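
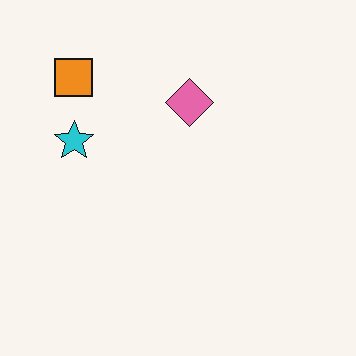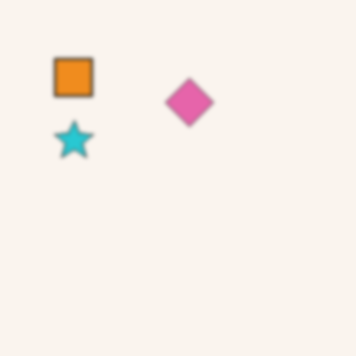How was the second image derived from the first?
The image was given a subtle gaussian blur.

Shape edges and outlines are uniformly softened across the whole image.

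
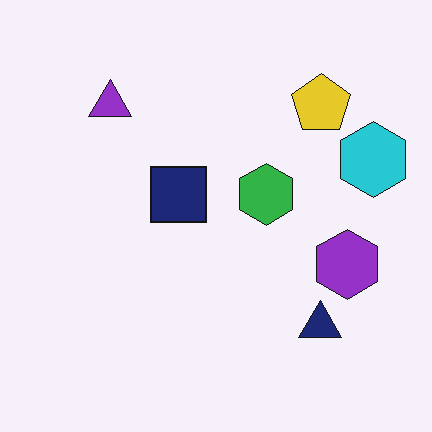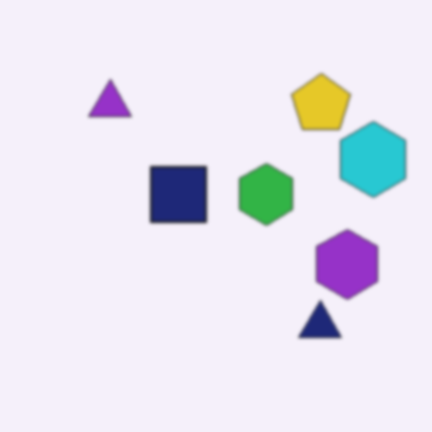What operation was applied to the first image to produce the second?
It was given a subtle gaussian blur.

Shape edges and outlines are uniformly softened across the whole image.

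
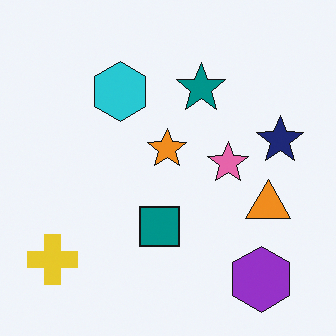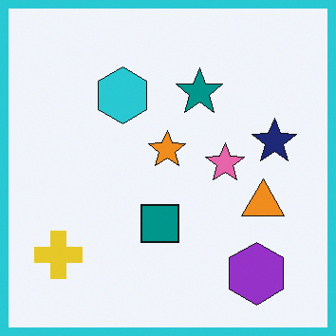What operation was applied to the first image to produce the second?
Framed with a cyan border.

A solid cyan frame runs around the edge of the second image, with the content slightly shrunk inside it.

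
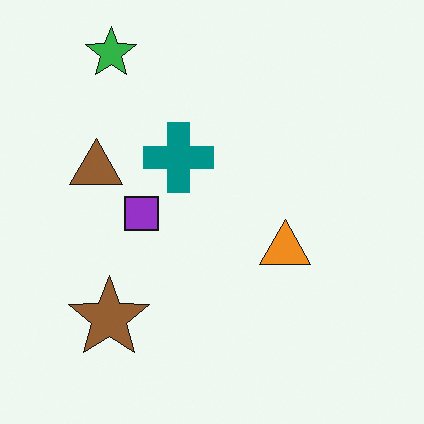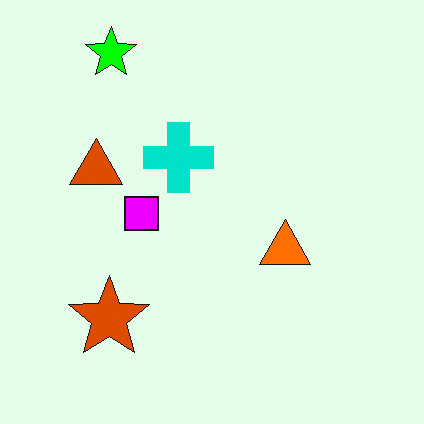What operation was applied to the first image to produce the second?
It was heavily oversaturated.

All colors are more vivid — a global saturation change.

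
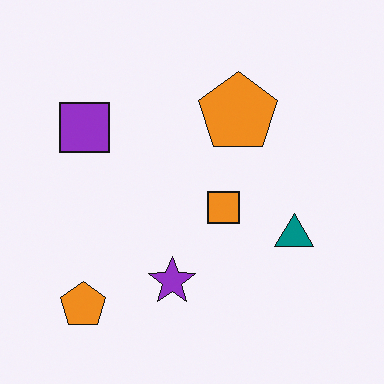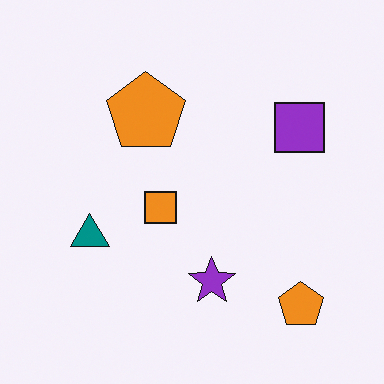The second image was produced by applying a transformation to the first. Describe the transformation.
The second image is the first flipped horizontally (left ↔ right).

The purple square is in the top-left of the first image and the top-right of the second — shapes on opposite sides of the vertical midline have swapped in a mirror flip.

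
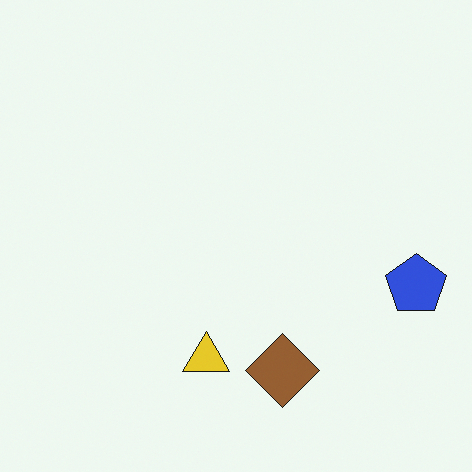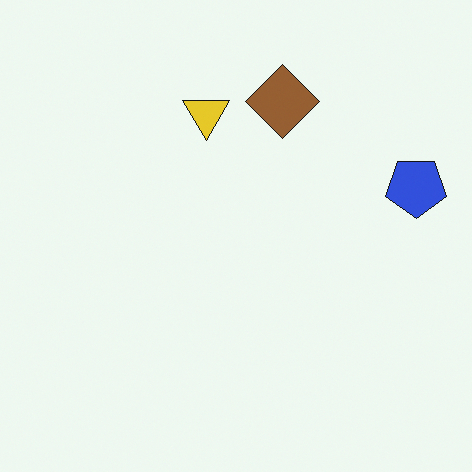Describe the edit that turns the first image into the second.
It was flipped vertically (top ↔ bottom).

The brown diamond is in the bottom of the first image and the top of the second — shapes on opposite sides of the horizontal midline have swapped in a mirror flip.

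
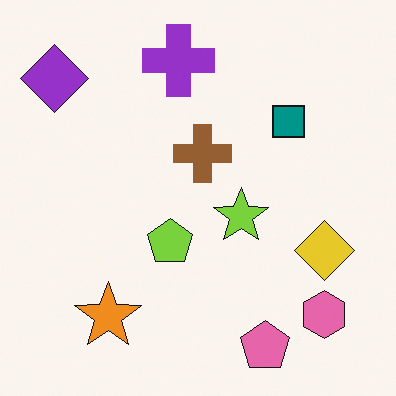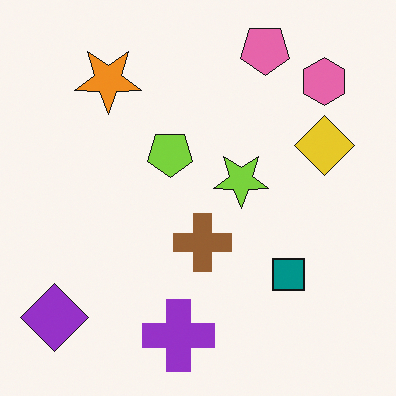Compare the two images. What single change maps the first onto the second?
The transformation is: flipped vertically (top ↔ bottom).

The pink pentagon is in the bottom-right of the first image and the top-right of the second — shapes on opposite sides of the horizontal midline have swapped in a mirror flip.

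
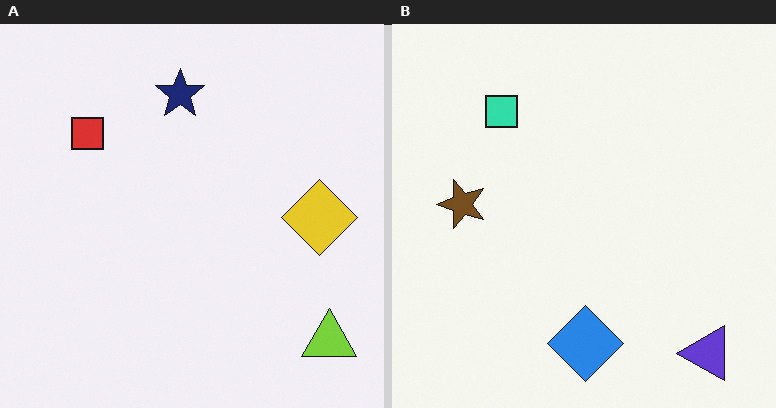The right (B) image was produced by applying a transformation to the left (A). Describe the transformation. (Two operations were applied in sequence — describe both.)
It was transposed (reflected across the top-left ↔ bottom-right diagonal), then hue-shifted through roughly half the color wheel.

Shapes have swapped their row and column positions — what was in the top-right is now in the bottom-left — a diagonal reflection. Every shape's color has rotated by the same amount around the hue wheel — a uniform hue shift.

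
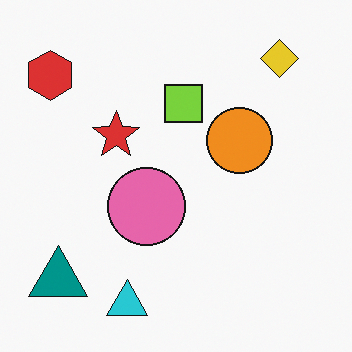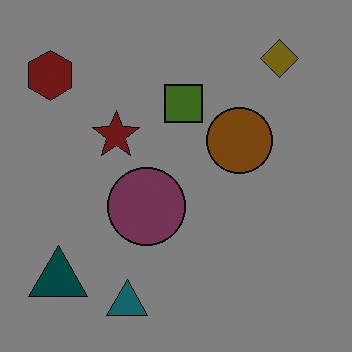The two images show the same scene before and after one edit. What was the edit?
The image was noticeably darkened.

Every pixel — background and shapes alike — is uniformly darkened.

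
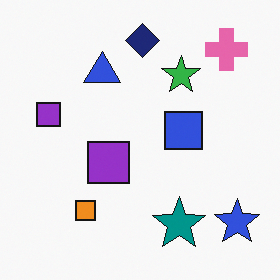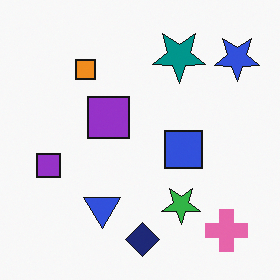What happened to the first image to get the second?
The transformation is: flipped vertically (top ↔ bottom).

The navy diamond is in the top of the first image and the bottom of the second — shapes on opposite sides of the horizontal midline have swapped in a mirror flip.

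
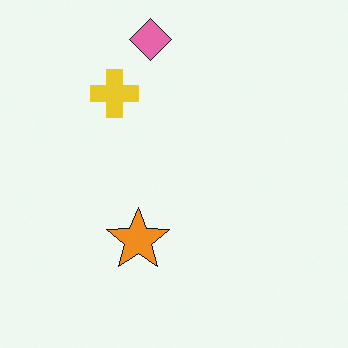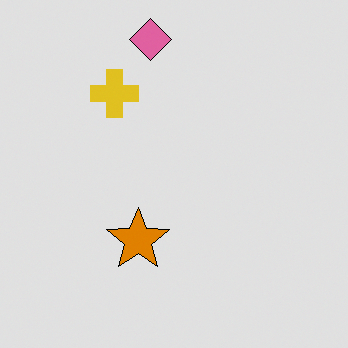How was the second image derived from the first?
It was posterized to a reduced palette.

Each flat color has snapped to a coarser quantized level — most visibly, the near-white background has dropped to a flat grey.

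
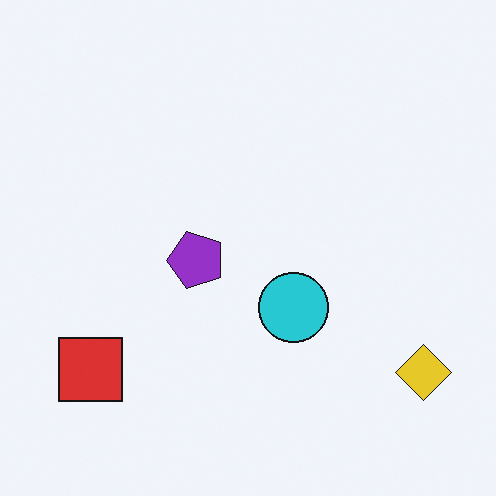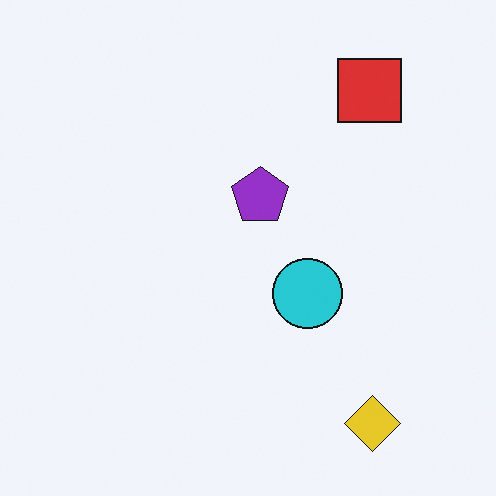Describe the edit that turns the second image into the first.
This is the original image transposed (reflected across the top-left ↔ bottom-right diagonal).

Shapes have swapped their row and column positions — what was in the top-right is now in the bottom-left — a diagonal reflection.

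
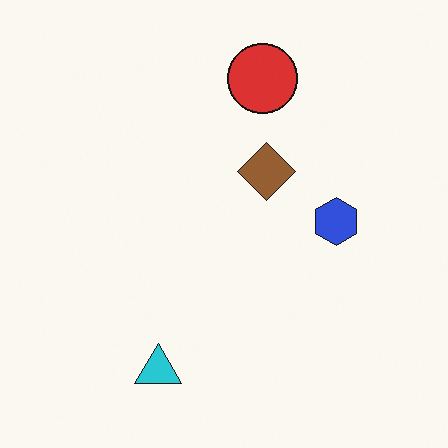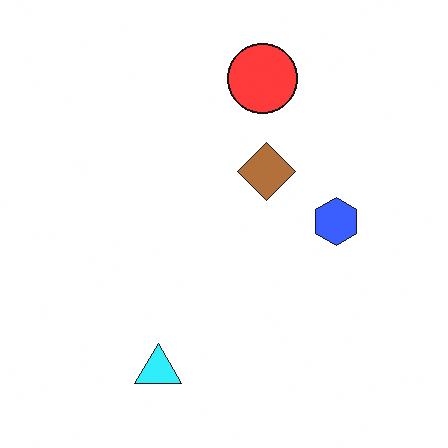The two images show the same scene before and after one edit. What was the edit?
The image was slightly brightened.

Every pixel — background and shapes alike — is uniformly brightened.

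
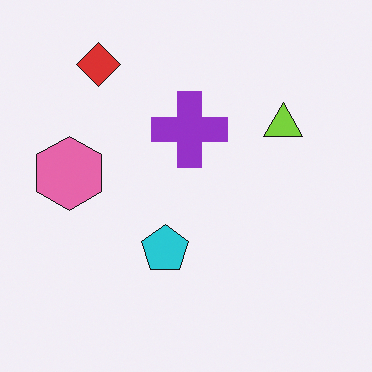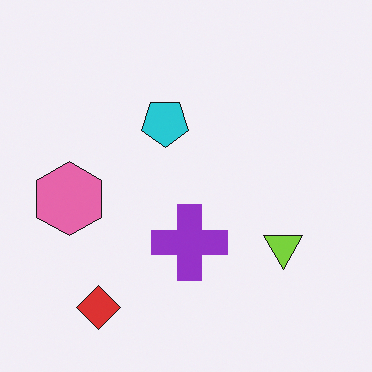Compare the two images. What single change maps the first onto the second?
The second image is the first flipped vertically (top ↔ bottom).

The red diamond is in the top-left of the first image and the bottom-left of the second — shapes on opposite sides of the horizontal midline have swapped in a mirror flip.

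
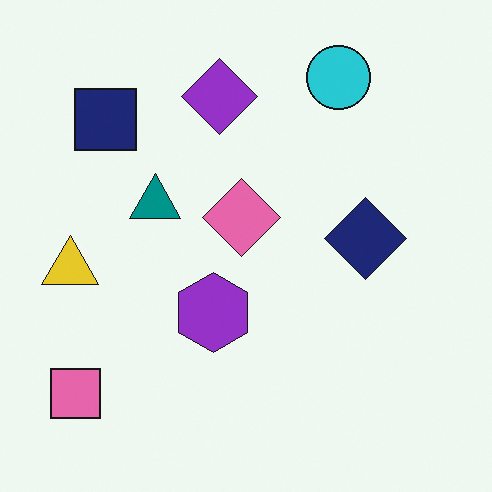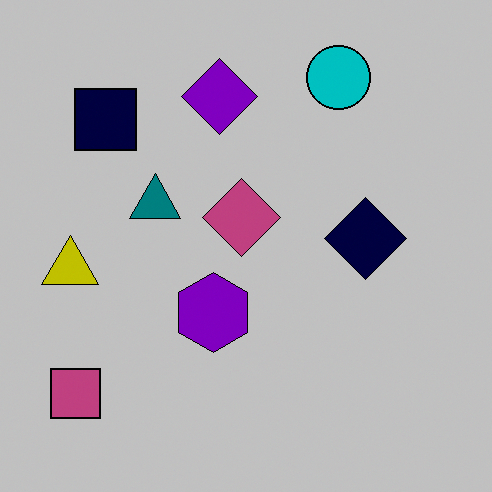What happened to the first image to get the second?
The second image is the first heavily posterized to just a handful of flat colors.

Each flat color has snapped to a coarser quantized level — most visibly, the near-white background has dropped to a flat grey.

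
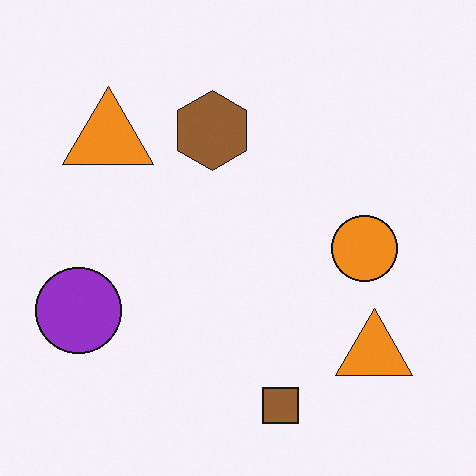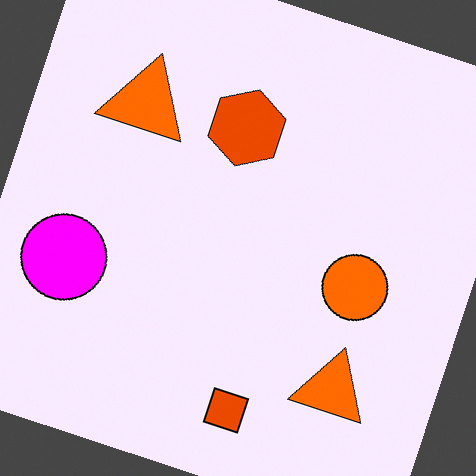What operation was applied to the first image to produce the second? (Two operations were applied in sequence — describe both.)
It was heavily oversaturated, then rotated clockwise by a clearly visible amount.

All colors are more vivid — a global saturation change. Every shape is tilted by the same angle and the image corners show triangular fill wedges — a whole-image rotation by a non-right angle.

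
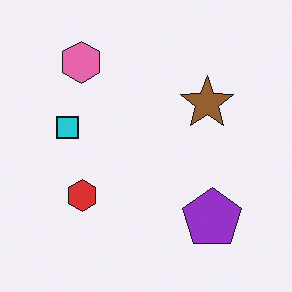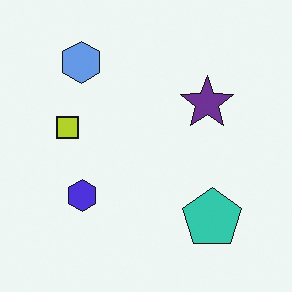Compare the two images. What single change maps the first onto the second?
This is the original image hue-shifted by a large amount.

Every shape's color has rotated by the same amount around the hue wheel — a uniform hue shift.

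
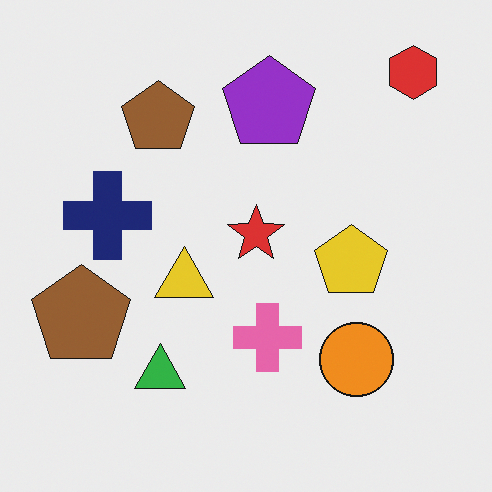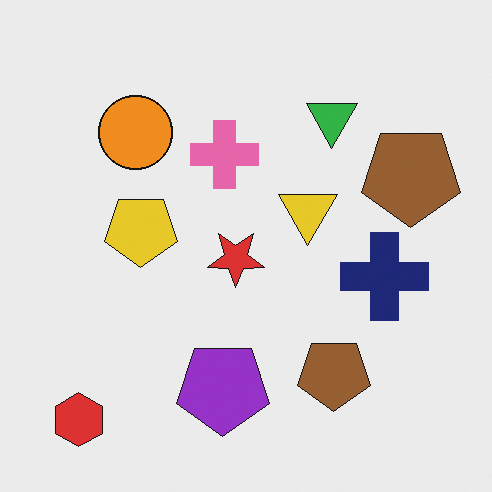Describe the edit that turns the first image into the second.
This is the original image rotated 180°.

The red hexagon sits in the top-right of the first image and the bottom-left of the second — consistent with a whole-image 180° rotation.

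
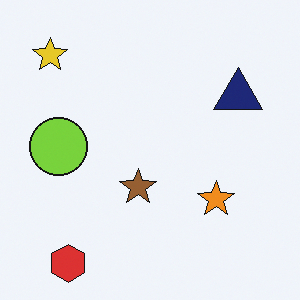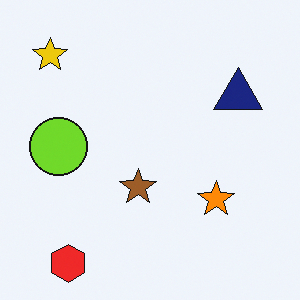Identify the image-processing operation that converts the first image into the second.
The second image is the first slightly oversaturated.

All colors are more vivid — a global saturation change.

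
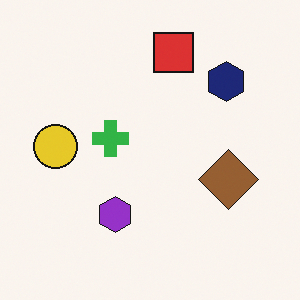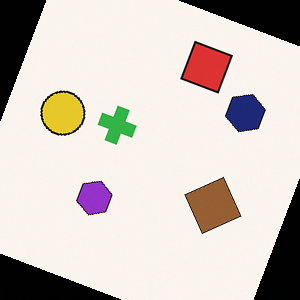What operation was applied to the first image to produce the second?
This is the original image rotated clockwise by a moderate amount.

Every shape is tilted by the same angle and the image corners show triangular fill wedges — a whole-image rotation by a non-right angle.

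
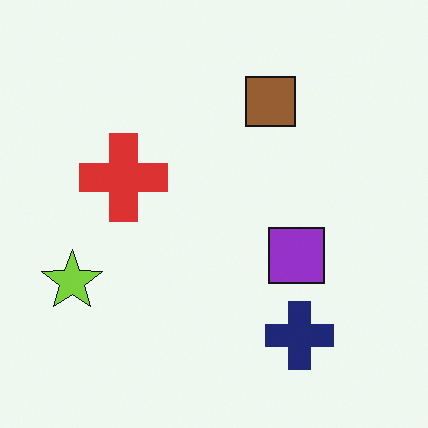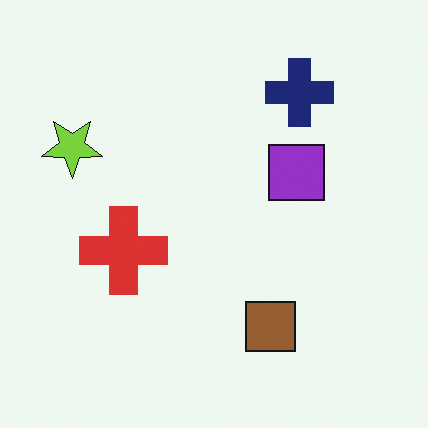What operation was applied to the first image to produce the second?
This is the original image flipped vertically (top ↔ bottom).

The navy cross is in the bottom-right of the first image and the top-right of the second — shapes on opposite sides of the horizontal midline have swapped in a mirror flip.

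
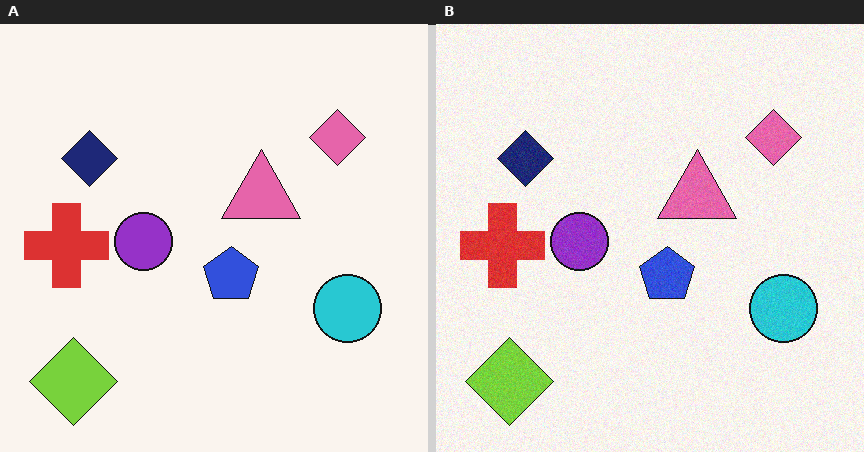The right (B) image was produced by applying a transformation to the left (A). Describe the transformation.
The transformation is: degraded with light additive noise.

Random speckle covers the whole image, including the flat background.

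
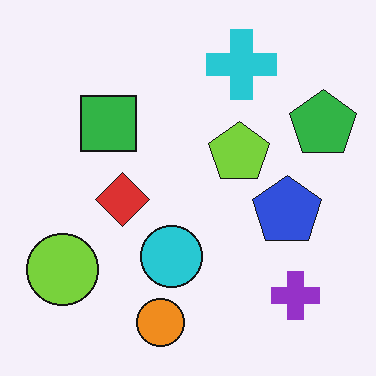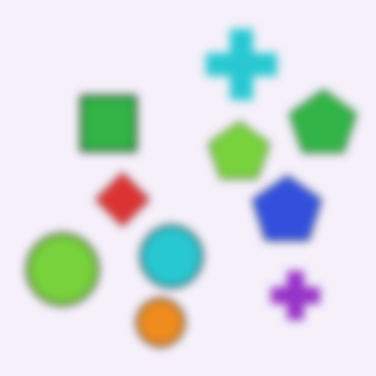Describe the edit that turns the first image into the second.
It was noticeably gaussian-blurred.

Shape edges and outlines are uniformly softened across the whole image.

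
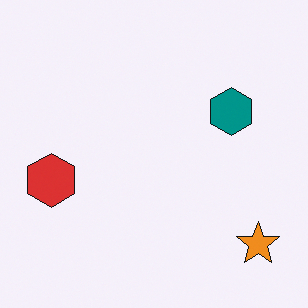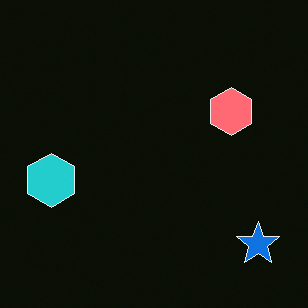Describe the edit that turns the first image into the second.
The transformation is: color-inverted (negative).

The light background has become dark and every shape's color is its complement — a photographic negative.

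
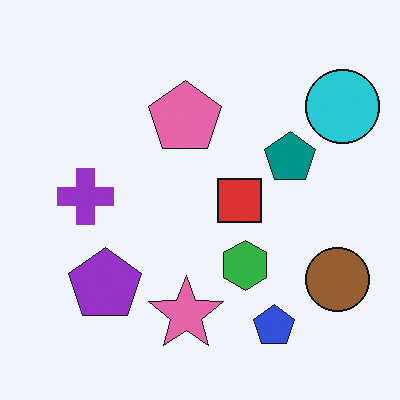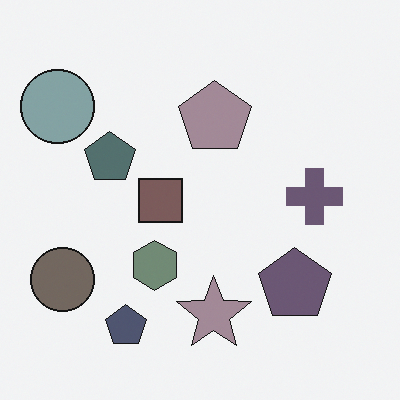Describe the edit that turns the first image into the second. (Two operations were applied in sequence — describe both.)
The second image is the first heavily desaturated, then flipped horizontally (left ↔ right).

All colors are more muted and greyish — a global saturation change. The cyan circle is in the top-right of the first image and the top-left of the second — shapes on opposite sides of the vertical midline have swapped in a mirror flip.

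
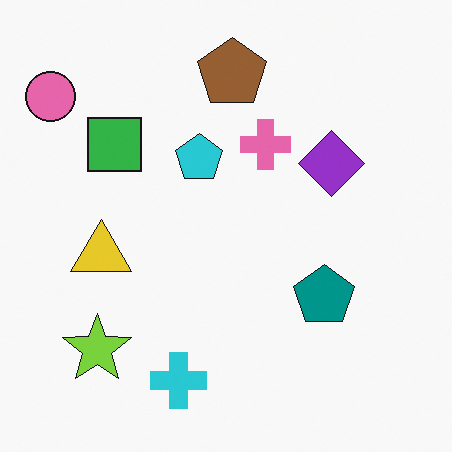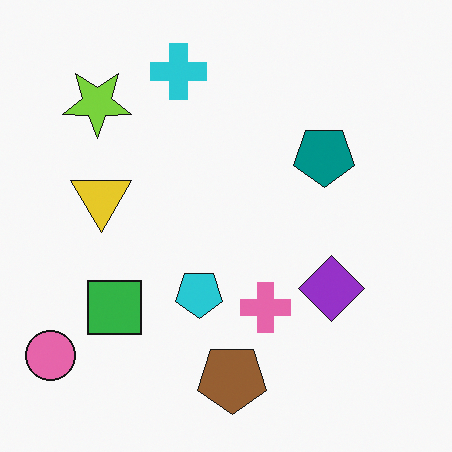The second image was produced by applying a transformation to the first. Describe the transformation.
It was flipped vertically (top ↔ bottom).

The cyan cross is in the bottom of the first image and the top of the second — shapes on opposite sides of the horizontal midline have swapped in a mirror flip.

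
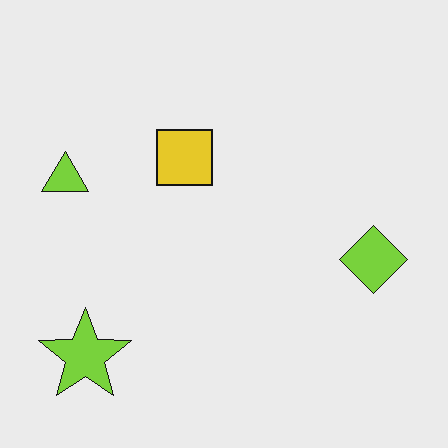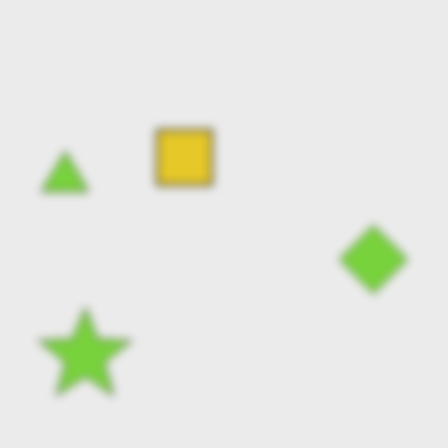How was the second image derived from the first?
The image was noticeably gaussian-blurred.

Shape edges and outlines are uniformly softened across the whole image.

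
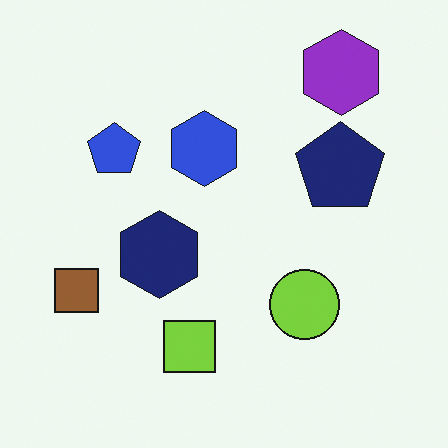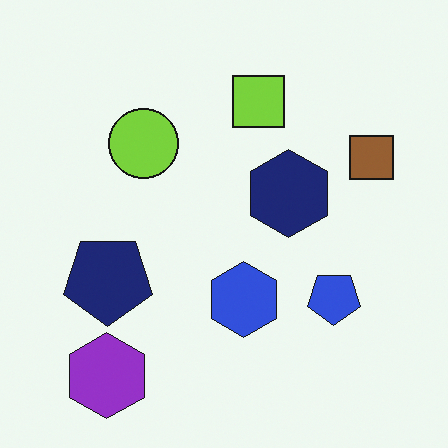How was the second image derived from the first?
This is the original image rotated 180°.

The purple hexagon sits in the top-right of the first image and the bottom-left of the second — consistent with a whole-image 180° rotation.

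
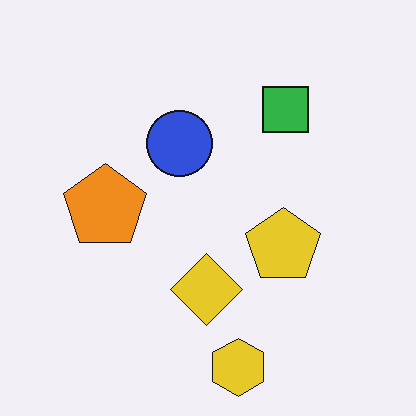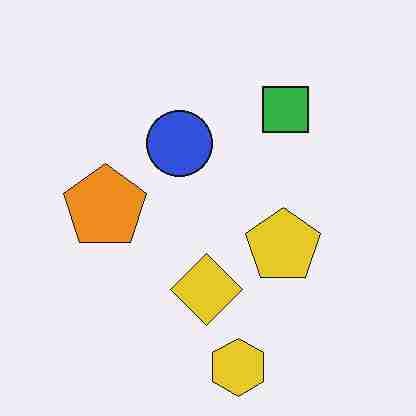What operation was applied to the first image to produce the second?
Heavily JPEG-compressed with obvious blocking artifacts.

Blocky 8×8 compression artifacts appear around shape edges and the flat background shows ringing — characteristic JPEG degradation.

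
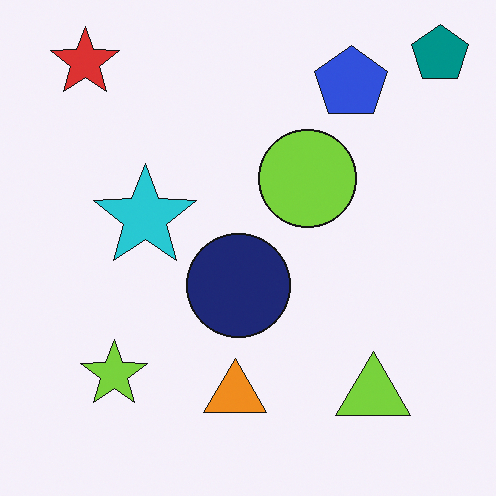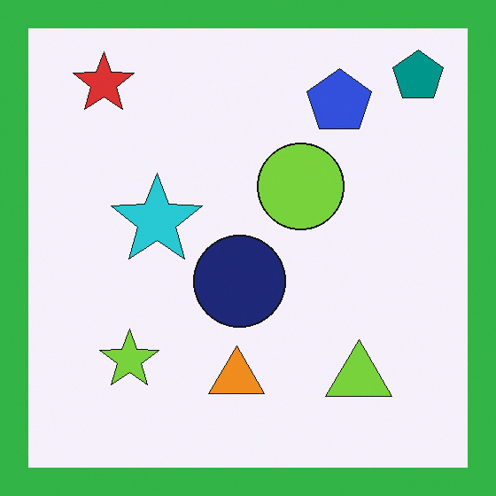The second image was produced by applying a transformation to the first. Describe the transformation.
Framed with a green border.

A solid green frame runs around the edge of the second image, with the content slightly shrunk inside it.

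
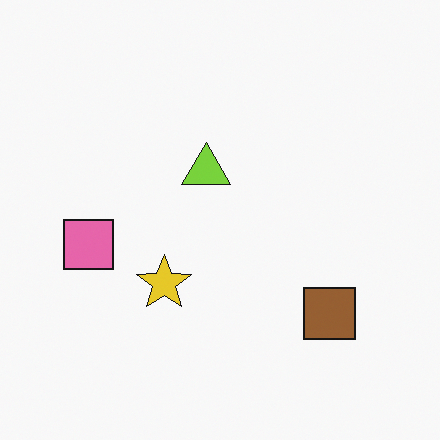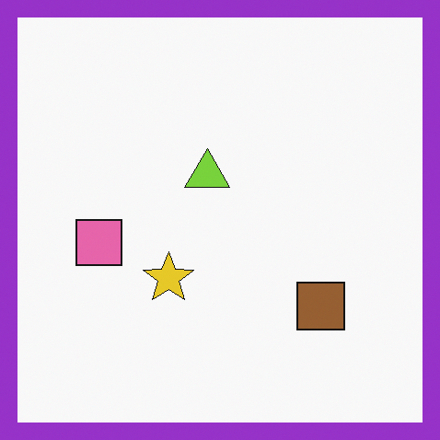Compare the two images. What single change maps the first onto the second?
Framed with a purple border.

A solid purple frame runs around the edge of the second image, with the content slightly shrunk inside it.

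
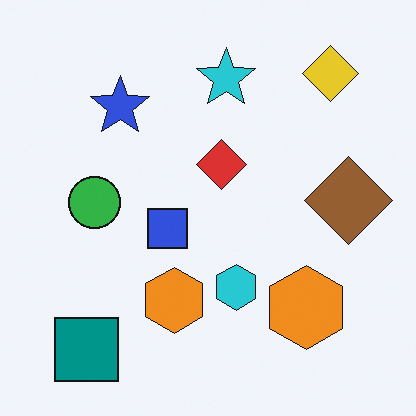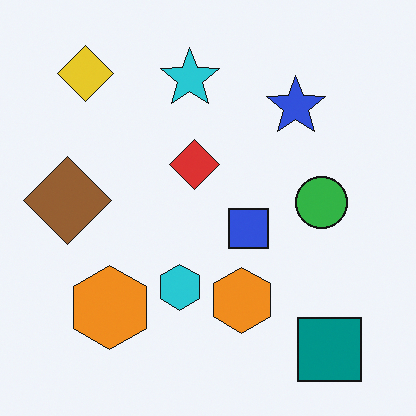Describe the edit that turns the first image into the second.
It was flipped horizontally (left ↔ right).

The brown diamond is in the right of the first image and the left of the second — shapes on opposite sides of the vertical midline have swapped in a mirror flip.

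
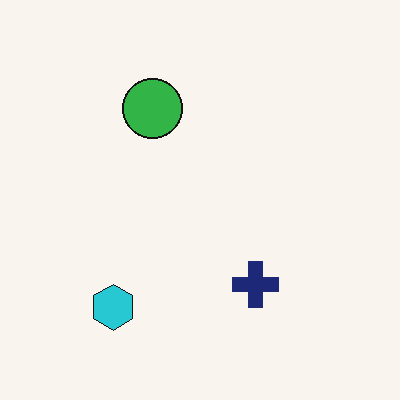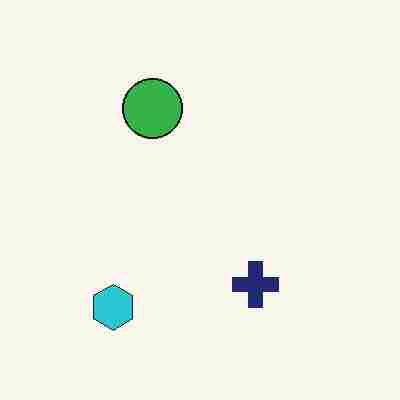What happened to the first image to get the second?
Heavily JPEG-compressed with obvious blocking artifacts.

Blocky 8×8 compression artifacts appear around shape edges and the flat background shows ringing — characteristic JPEG degradation.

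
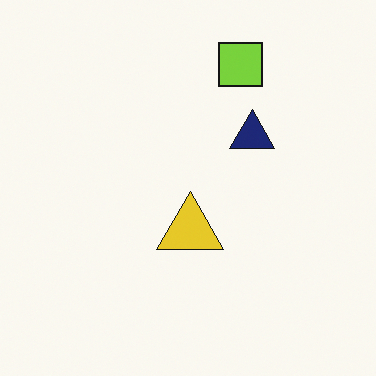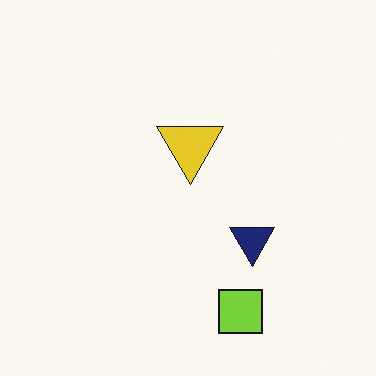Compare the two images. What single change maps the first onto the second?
The image was flipped vertically (top ↔ bottom).

The lime square is in the top of the first image and the bottom of the second — shapes on opposite sides of the horizontal midline have swapped in a mirror flip.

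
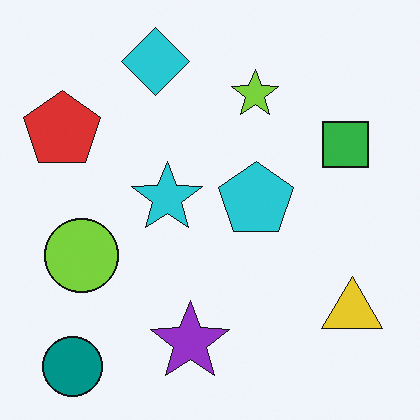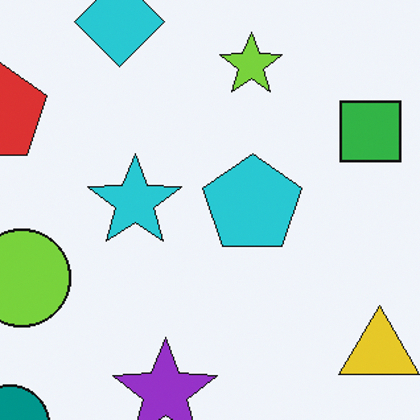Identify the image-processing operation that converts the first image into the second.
It was cropped to a modestly smaller region and rescaled.

The visible shapes are larger and the field of view is narrower; shapes near the original edges may be partly or wholly outside the frame — a crop-and-rescale.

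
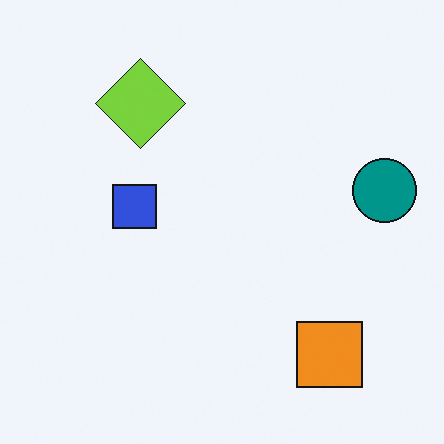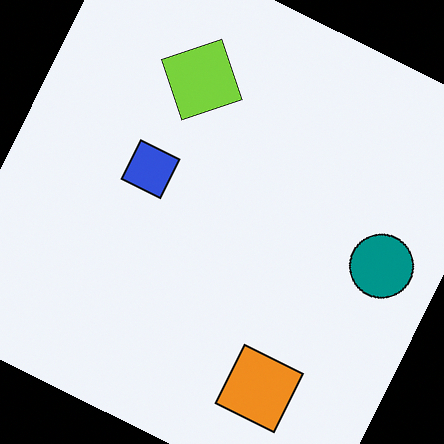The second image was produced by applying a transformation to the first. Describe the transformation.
Rotated clockwise by a moderate amount.

Every shape is tilted by the same angle and the image corners show triangular fill wedges — a whole-image rotation by a non-right angle.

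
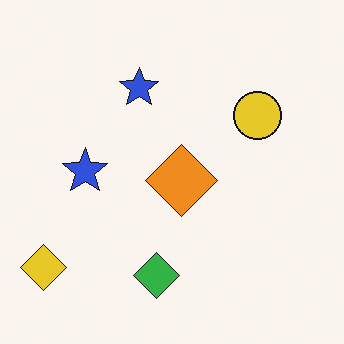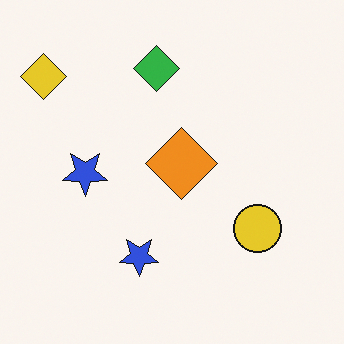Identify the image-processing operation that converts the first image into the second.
It was flipped vertically (top ↔ bottom).

The green diamond is in the bottom of the first image and the top of the second — shapes on opposite sides of the horizontal midline have swapped in a mirror flip.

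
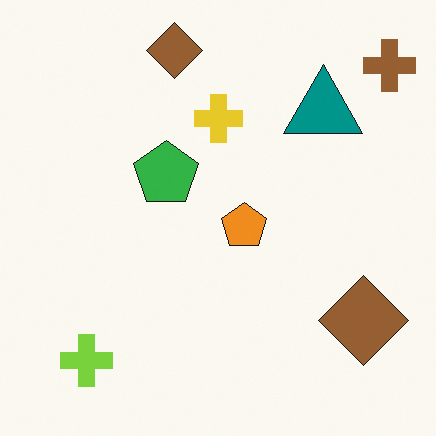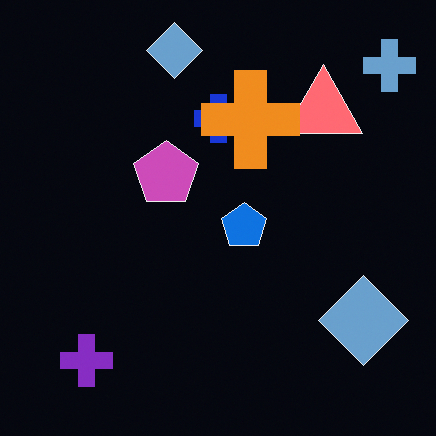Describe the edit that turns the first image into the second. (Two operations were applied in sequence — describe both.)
Color-inverted (negative), then overlaid with an additional orange cross.

The light background has become dark and every shape's color is its complement — a photographic negative. An orange cross appears in the second image that is absent from the first.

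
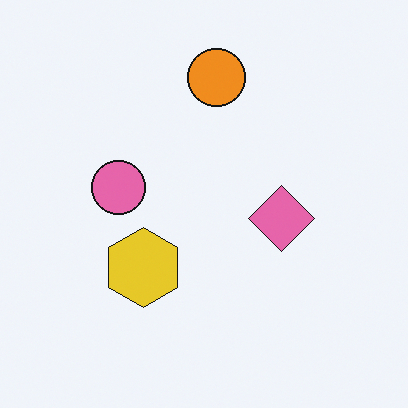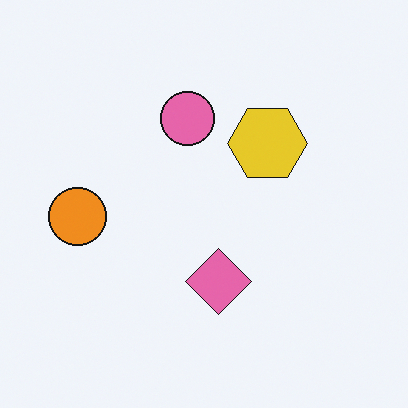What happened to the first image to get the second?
The image was transposed (reflected across the top-left ↔ bottom-right diagonal).

Shapes have swapped their row and column positions — what was in the top-right is now in the bottom-left — a diagonal reflection.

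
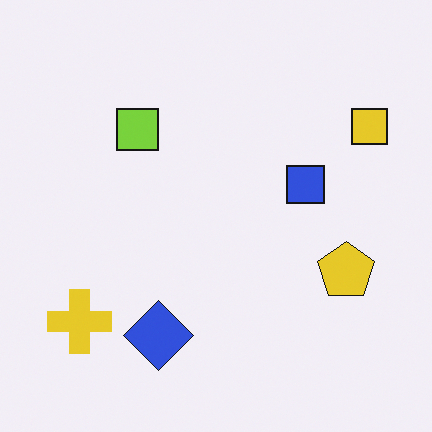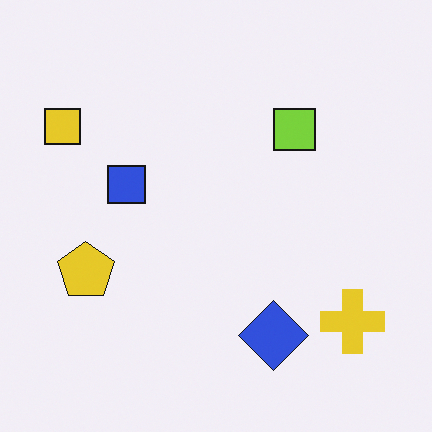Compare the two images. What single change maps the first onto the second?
The transformation is: flipped horizontally (left ↔ right).

The yellow square is in the top-right of the first image and the top-left of the second — shapes on opposite sides of the vertical midline have swapped in a mirror flip.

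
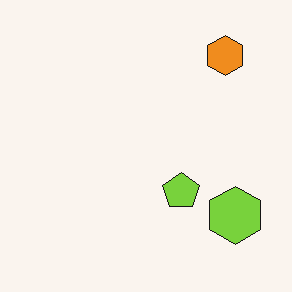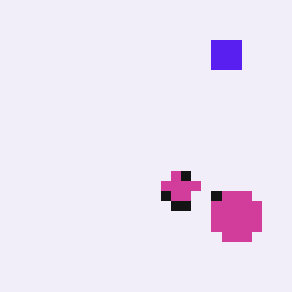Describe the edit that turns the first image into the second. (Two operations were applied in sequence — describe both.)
It was heavily pixelated into large blocks, then hue-shifted through roughly half the color wheel.

Shapes are reduced to large square blocks; fine edges and outlines are lost — a downscale-then-upscale (mosaic) effect. Every shape's color has rotated by the same amount around the hue wheel — a uniform hue shift.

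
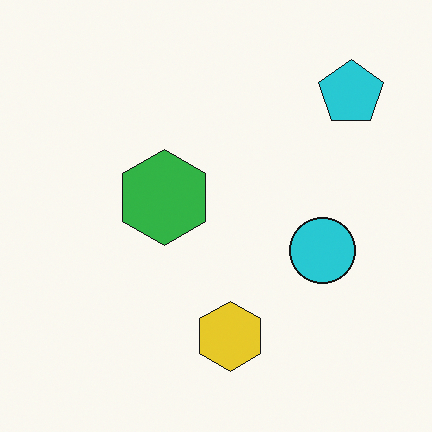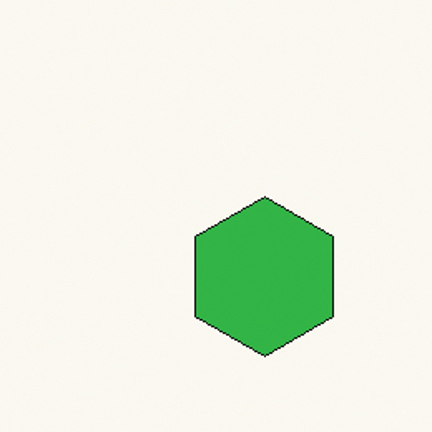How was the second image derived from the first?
The second image is the first cropped to a noticeably smaller region and rescaled.

The visible shapes are larger and the field of view is narrower; shapes near the original edges may be partly or wholly outside the frame — a crop-and-rescale.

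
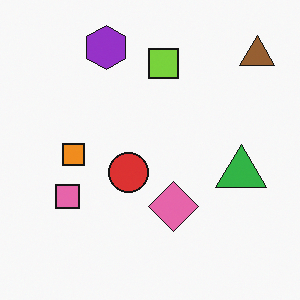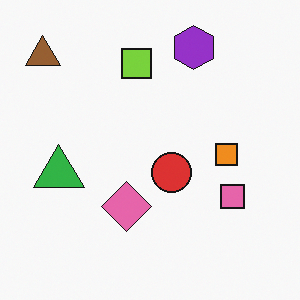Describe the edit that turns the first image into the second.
The image was flipped horizontally (left ↔ right).

The brown triangle is in the top-right of the first image and the top-left of the second — shapes on opposite sides of the vertical midline have swapped in a mirror flip.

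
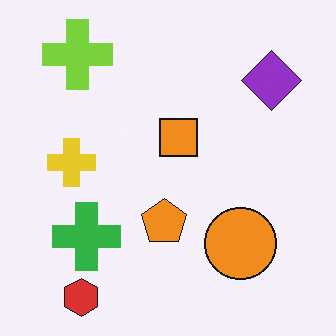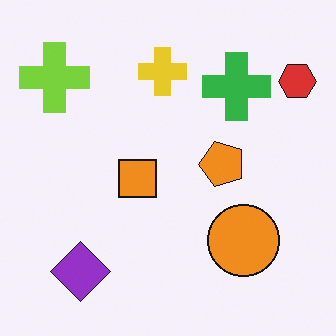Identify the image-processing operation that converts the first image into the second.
The transformation is: transposed (reflected across the top-left ↔ bottom-right diagonal).

Shapes have swapped their row and column positions — what was in the top-right is now in the bottom-left — a diagonal reflection.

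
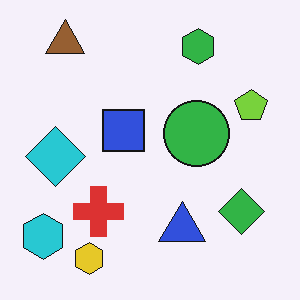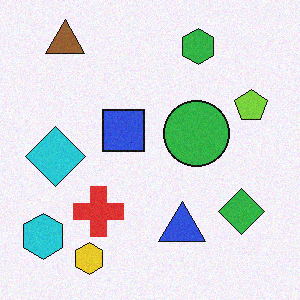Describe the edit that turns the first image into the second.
It was degraded with subtle gaussian noise.

Random speckle covers the whole image, including the flat background.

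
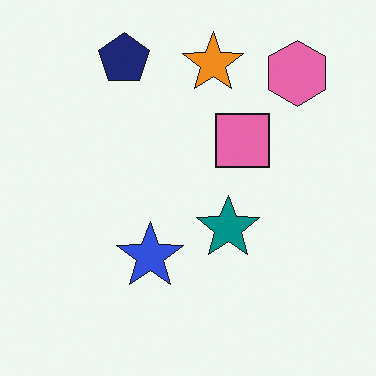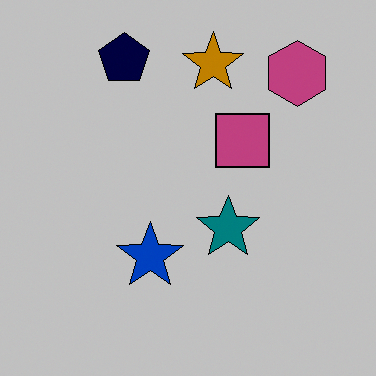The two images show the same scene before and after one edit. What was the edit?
The transformation is: heavily posterized to just a handful of flat colors.

Each flat color has snapped to a coarser quantized level — most visibly, the near-white background has dropped to a flat grey.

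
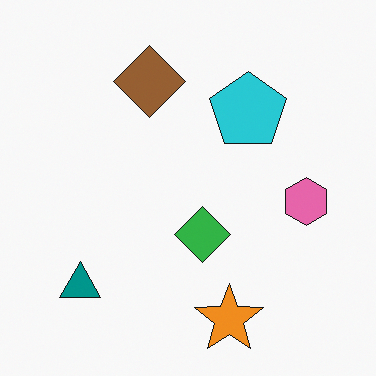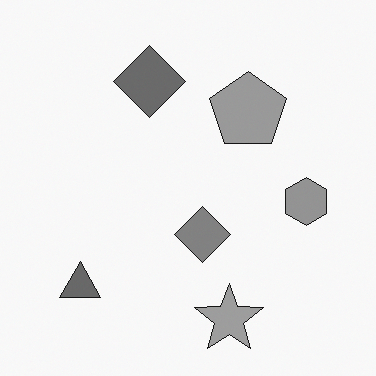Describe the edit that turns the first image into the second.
This is the original image converted to grayscale.

All color is removed — every shape is now a shade of grey.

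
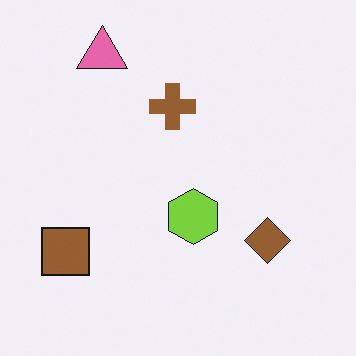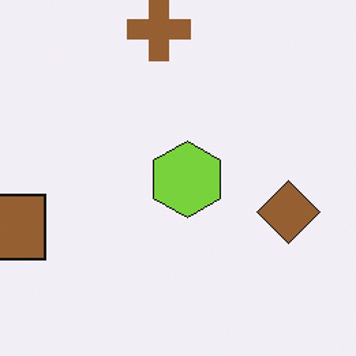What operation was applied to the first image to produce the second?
This is the original image cropped slightly and scaled back up.

The visible shapes are larger and the field of view is narrower; shapes near the original edges may be partly or wholly outside the frame — a crop-and-rescale.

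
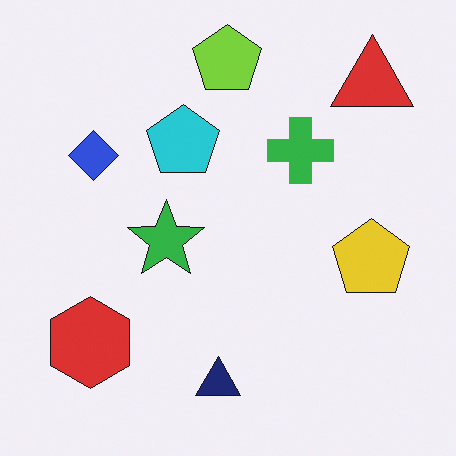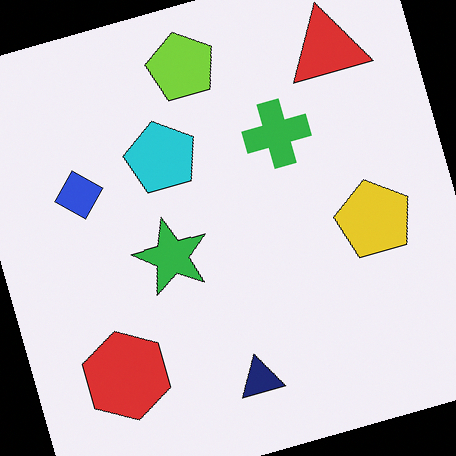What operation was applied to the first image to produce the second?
The image was rotated counter-clockwise by a moderate amount.

Every shape is tilted by the same angle and the image corners show triangular fill wedges — a whole-image rotation by a non-right angle.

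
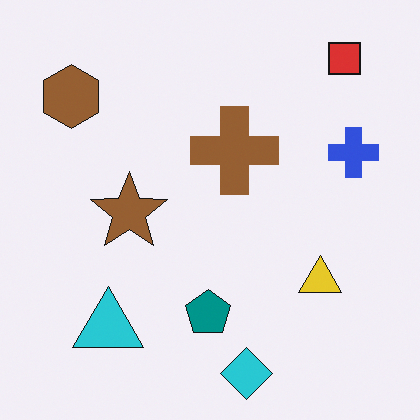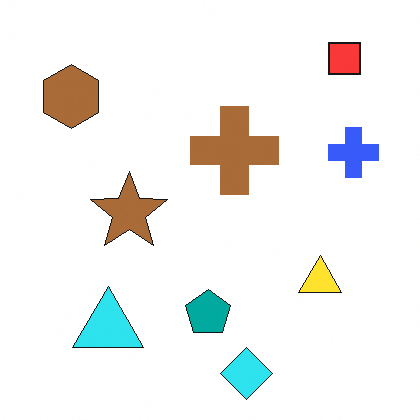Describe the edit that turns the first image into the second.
Brightened a little.

Every pixel — background and shapes alike — is uniformly brightened.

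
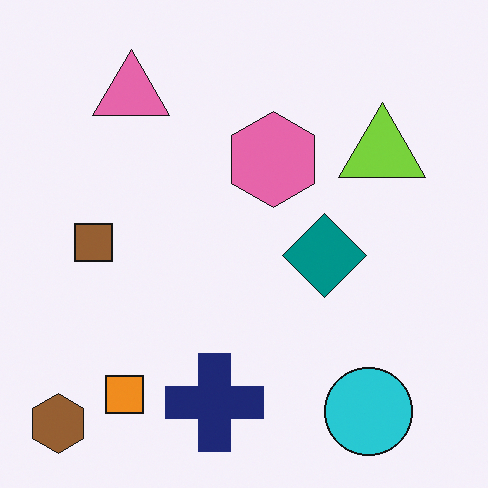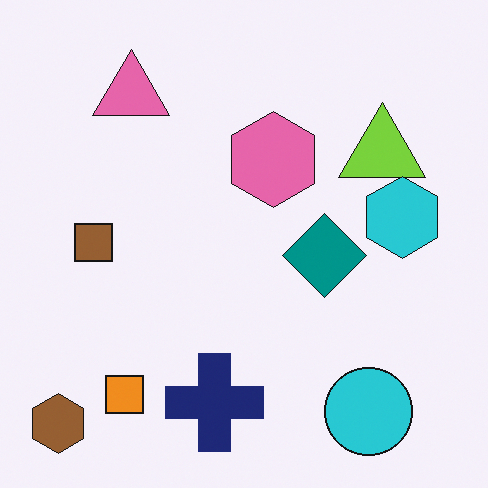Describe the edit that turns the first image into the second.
The transformation is: overlaid with an additional cyan hexagon.

A cyan hexagon appears in the second image that is absent from the first.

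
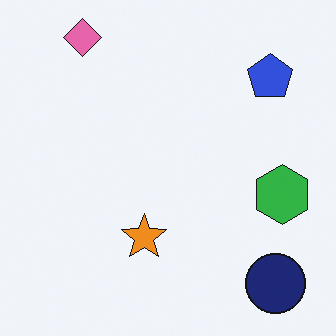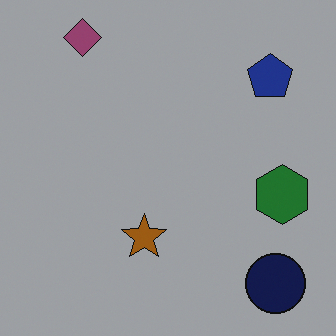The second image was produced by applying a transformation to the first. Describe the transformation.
The image was noticeably darkened.

Every pixel — background and shapes alike — is uniformly darkened.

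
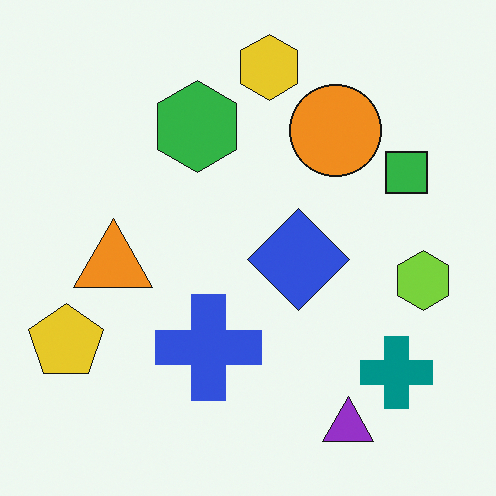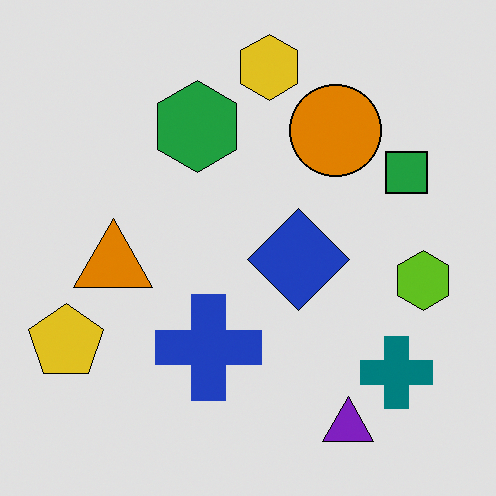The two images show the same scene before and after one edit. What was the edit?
It was moderately posterized.

Each flat color has snapped to a coarser quantized level — most visibly, the near-white background has dropped to a flat grey.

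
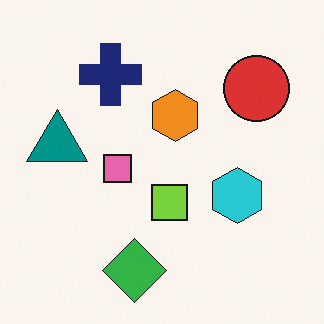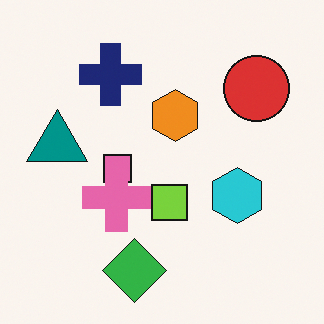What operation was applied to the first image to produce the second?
The second image is the first overlaid with an additional pink cross.

A pink cross appears in the second image that is absent from the first.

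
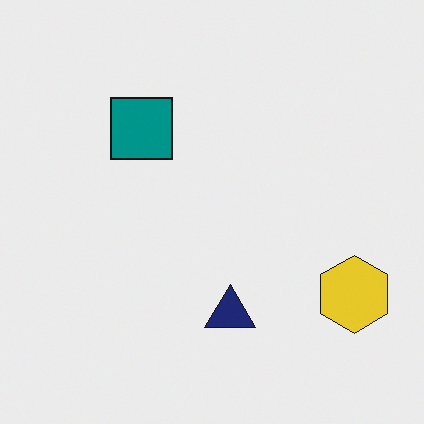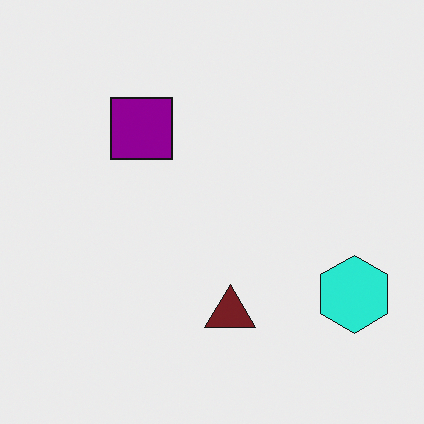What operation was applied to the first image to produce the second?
The second image is the first hue-shifted by a moderate amount.

Every shape's color has rotated by the same amount around the hue wheel — a uniform hue shift.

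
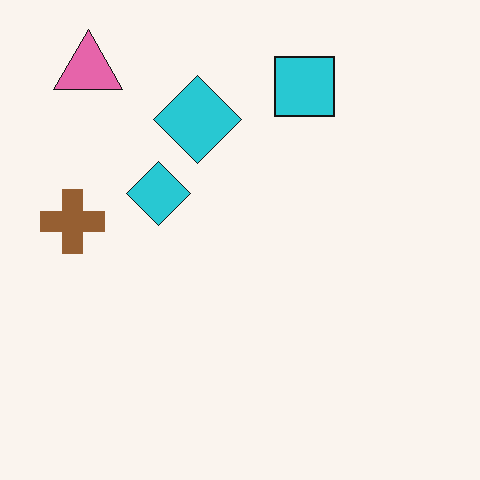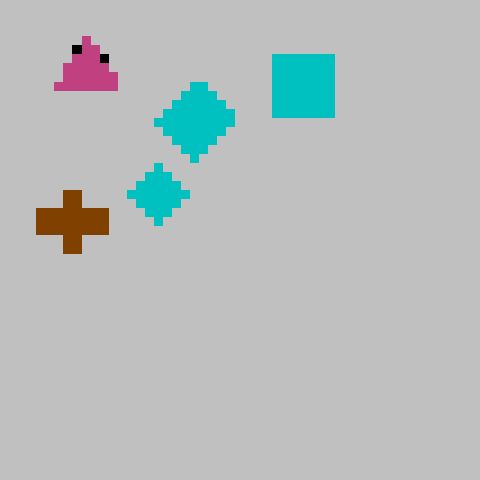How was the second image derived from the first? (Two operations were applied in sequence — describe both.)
The second image is the first heavily pixelated into large blocks, then aggressively posterized.

Shapes are reduced to large square blocks; fine edges and outlines are lost — a downscale-then-upscale (mosaic) effect. Each flat color has snapped to a coarser quantized level — most visibly, the near-white background has dropped to a flat grey.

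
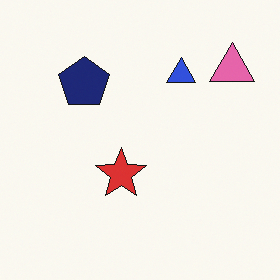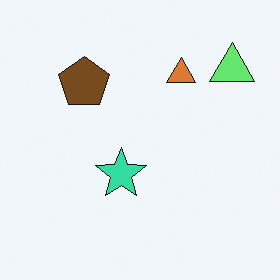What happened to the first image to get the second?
The image was hue-shifted by a large amount.

Every shape's color has rotated by the same amount around the hue wheel — a uniform hue shift.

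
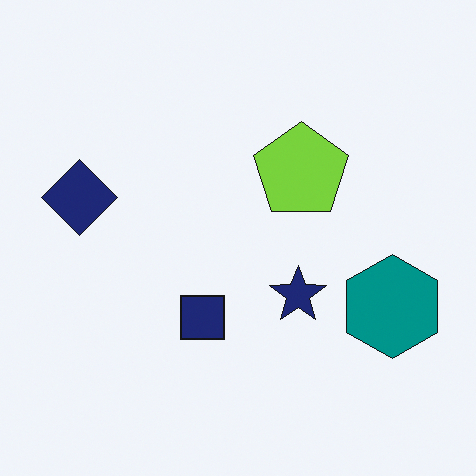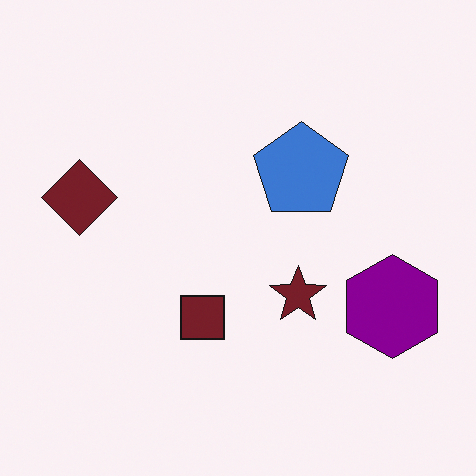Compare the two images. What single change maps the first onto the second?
This is the original image hue-shifted by a moderate amount.

Every shape's color has rotated by the same amount around the hue wheel — a uniform hue shift.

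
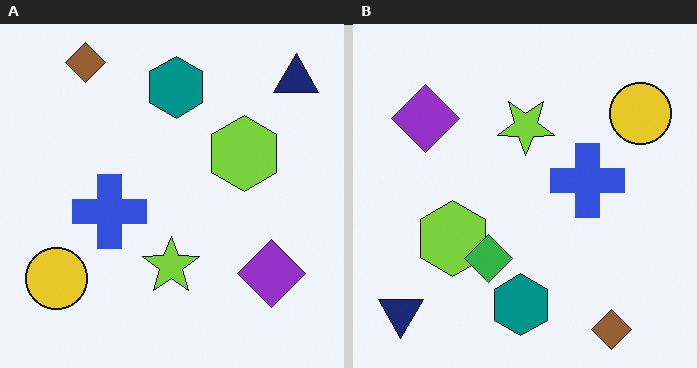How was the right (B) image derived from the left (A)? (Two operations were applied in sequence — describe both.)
The right (B) image is the left (A) rotated 180°, then overlaid with an additional green diamond.

The navy triangle sits in the top-right of the left (A) image and the bottom-left of the right (B) — consistent with a whole-image 180° rotation. A green diamond appears in the right (B) image that is absent from the left (A).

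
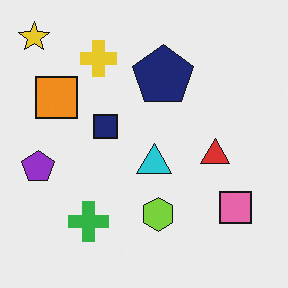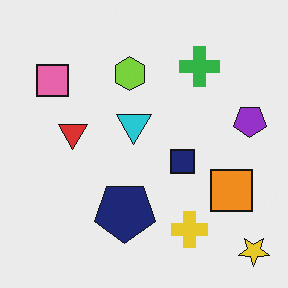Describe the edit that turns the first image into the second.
The transformation is: rotated 180°.

The yellow star sits in the top-left of the first image and the bottom-right of the second — consistent with a whole-image 180° rotation.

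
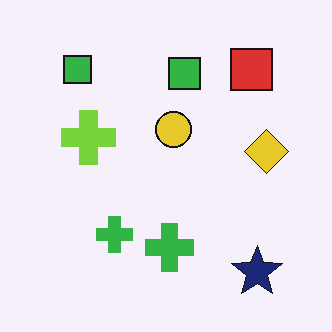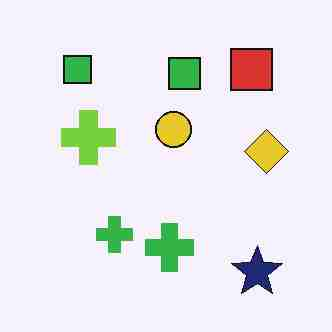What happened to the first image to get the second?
The transformation is: degraded with heavy JPEG compression.

Blocky 8×8 compression artifacts appear around shape edges and the flat background shows ringing — characteristic JPEG degradation.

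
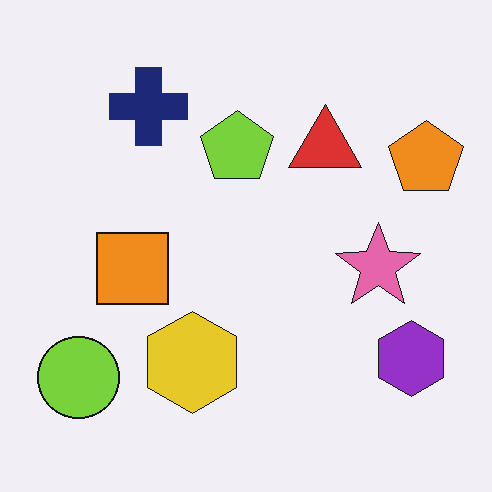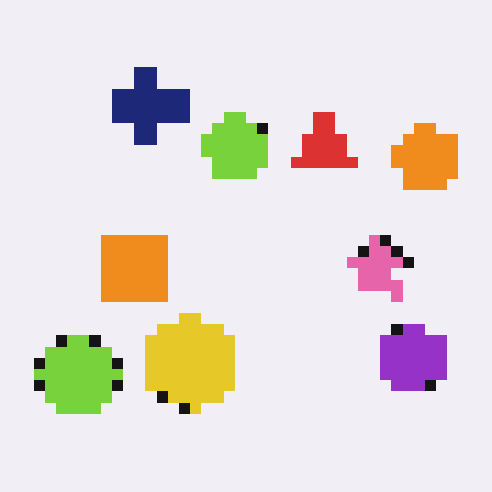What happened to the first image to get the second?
This is the original image coarsely pixelated.

Shapes are reduced to large square blocks; fine edges and outlines are lost — a downscale-then-upscale (mosaic) effect.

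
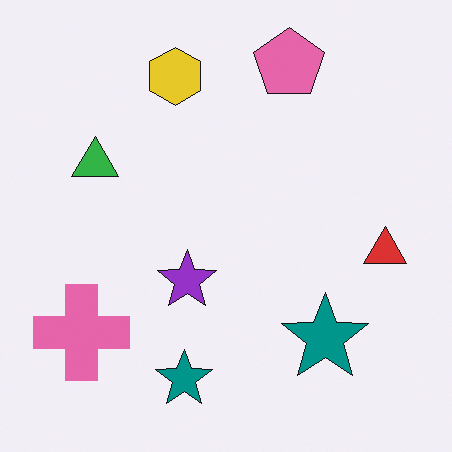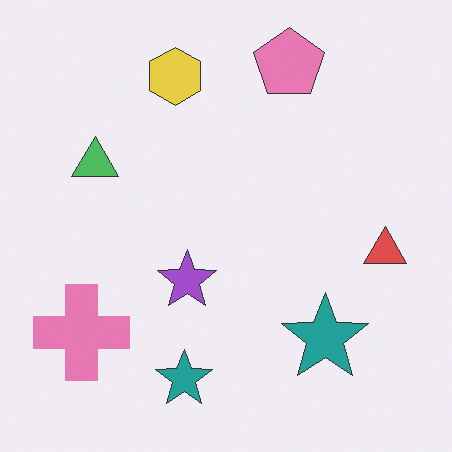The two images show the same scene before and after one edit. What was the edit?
The second image is the first given slightly reduced contrast.

Tones are pushed toward mid-grey across the whole image — a global contrast change.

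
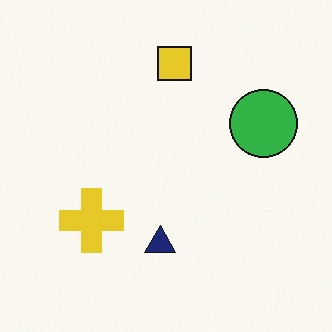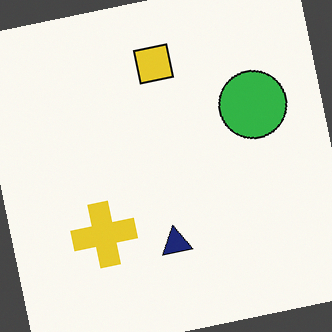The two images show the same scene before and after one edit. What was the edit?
It was rotated counter-clockwise by a slight angle.

Every shape is tilted by the same angle and the image corners show triangular fill wedges — a whole-image rotation by a non-right angle.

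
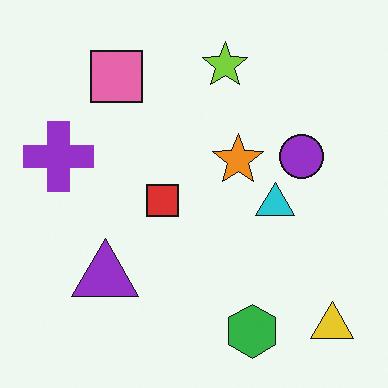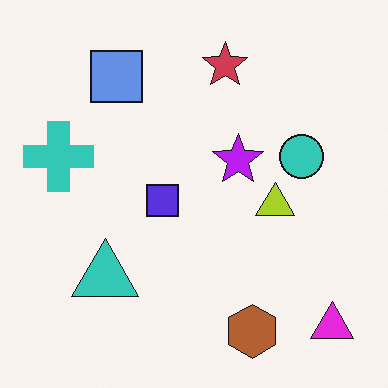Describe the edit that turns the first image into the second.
The second image is the first hue-shifted through roughly half the color wheel.

Every shape's color has rotated by the same amount around the hue wheel — a uniform hue shift.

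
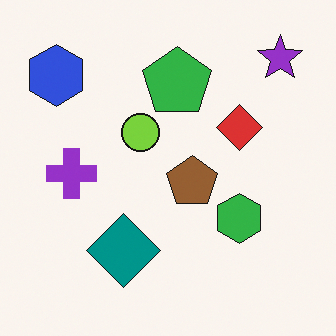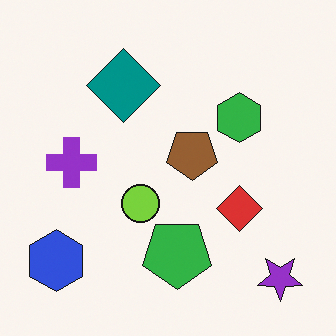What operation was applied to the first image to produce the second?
The second image is the first flipped vertically (top ↔ bottom).

The purple star is in the top-right of the first image and the bottom-right of the second — shapes on opposite sides of the horizontal midline have swapped in a mirror flip.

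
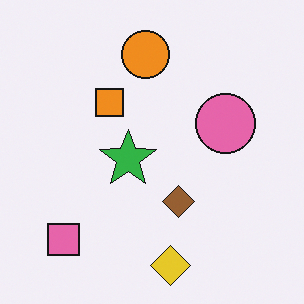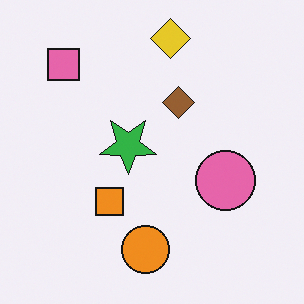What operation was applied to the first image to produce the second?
It was flipped vertically (top ↔ bottom).

The yellow diamond is in the bottom of the first image and the top of the second — shapes on opposite sides of the horizontal midline have swapped in a mirror flip.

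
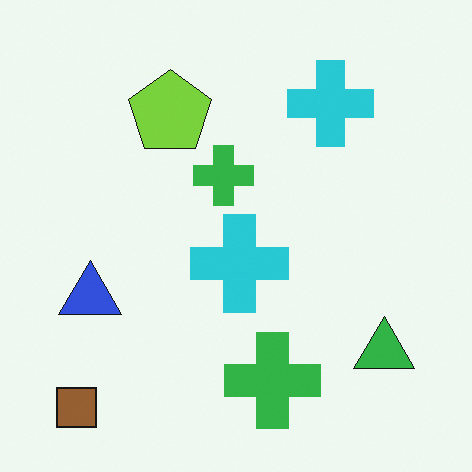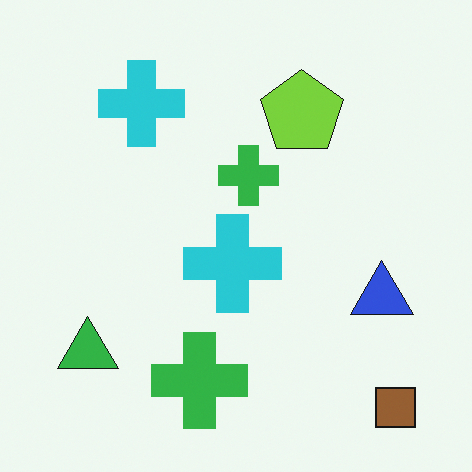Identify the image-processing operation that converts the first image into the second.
This is the original image flipped horizontally (left ↔ right).

The brown square is in the bottom-left of the first image and the bottom-right of the second — shapes on opposite sides of the vertical midline have swapped in a mirror flip.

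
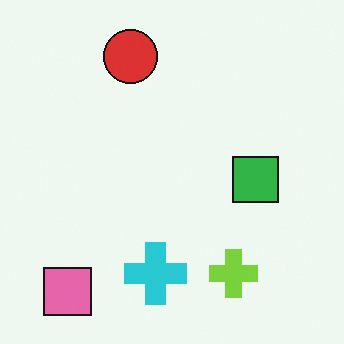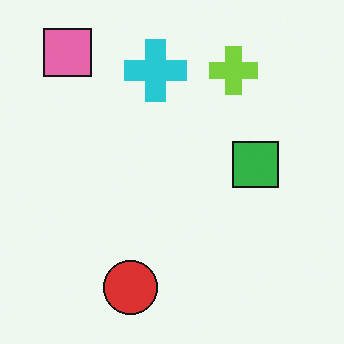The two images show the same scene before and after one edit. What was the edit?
The image was flipped vertically (top ↔ bottom).

The pink square is in the bottom-left of the first image and the top-left of the second — shapes on opposite sides of the horizontal midline have swapped in a mirror flip.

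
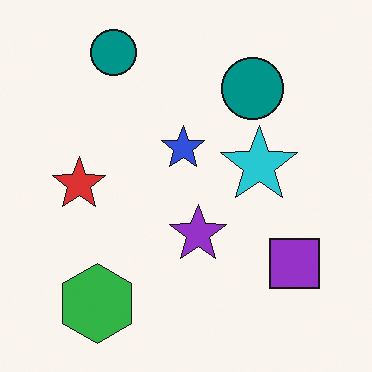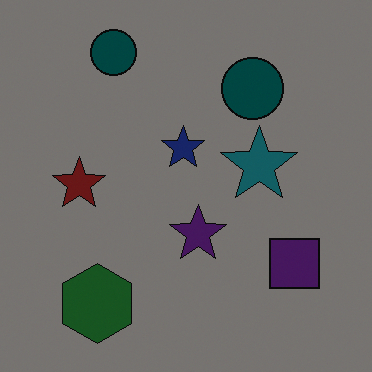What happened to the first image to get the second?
Noticeably darkened.

Every pixel — background and shapes alike — is uniformly darkened.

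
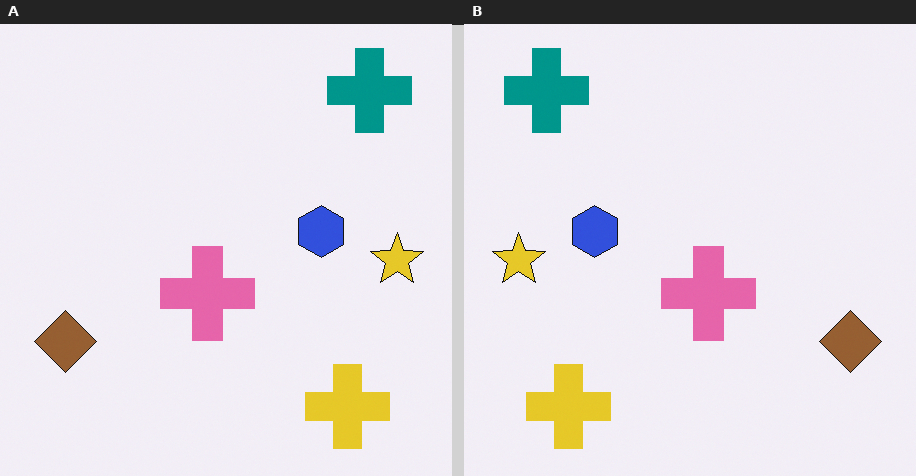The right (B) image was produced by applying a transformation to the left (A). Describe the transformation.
Flipped horizontally (left ↔ right).

The yellow star is in the right of the left (A) image and the left of the right (B) — shapes on opposite sides of the vertical midline have swapped in a mirror flip.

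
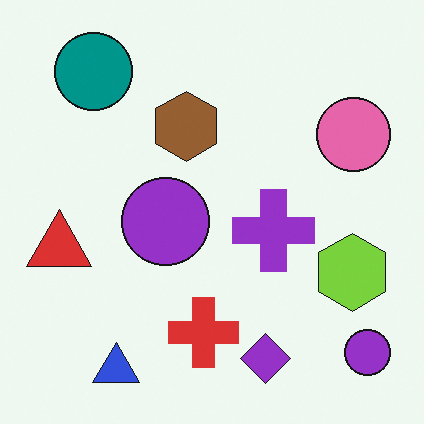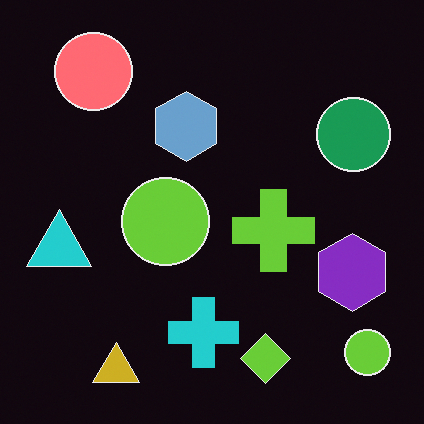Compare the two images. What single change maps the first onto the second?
Color-inverted (negative).

The light background has become dark and every shape's color is its complement — a photographic negative.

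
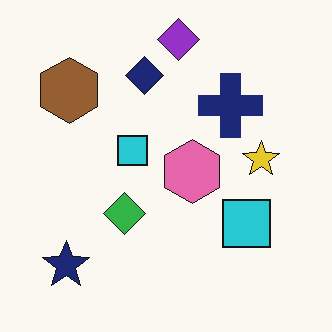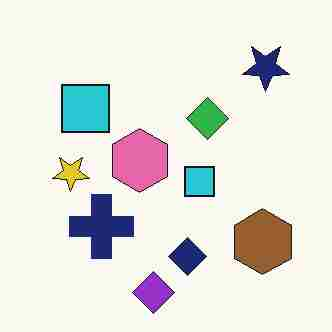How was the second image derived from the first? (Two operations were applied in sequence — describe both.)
The image was rotated 180°, then degraded with heavy JPEG compression.

The navy star sits in the bottom-left of the first image and the top-right of the second — consistent with a whole-image 180° rotation. Blocky 8×8 compression artifacts appear around shape edges and the flat background shows ringing — characteristic JPEG degradation.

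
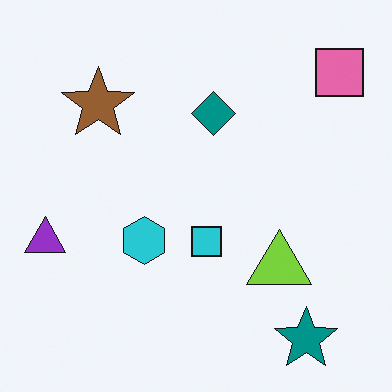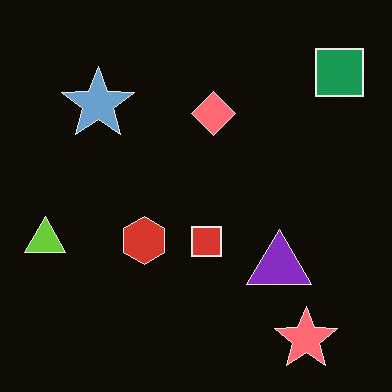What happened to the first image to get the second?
The second image is the first color-inverted (negative).

The light background has become dark and every shape's color is its complement — a photographic negative.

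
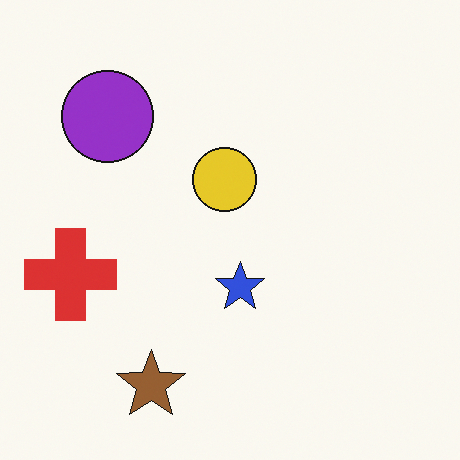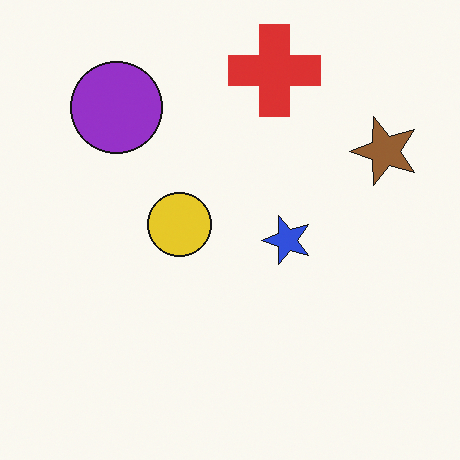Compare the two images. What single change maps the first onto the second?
This is the original image transposed (reflected across the top-left ↔ bottom-right diagonal).

Shapes have swapped their row and column positions — what was in the top-right is now in the bottom-left — a diagonal reflection.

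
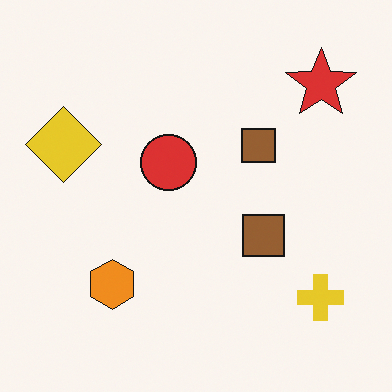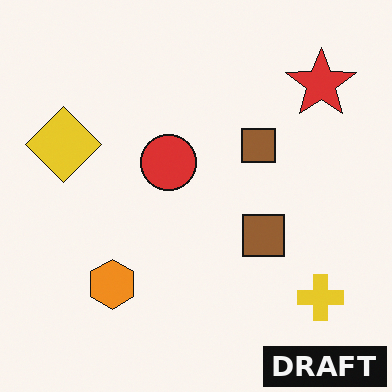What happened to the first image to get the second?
Watermarked with the text "DRAFT" in the lower-right corner.

A dark label reading "DRAFT" appears in the lower-right corner.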